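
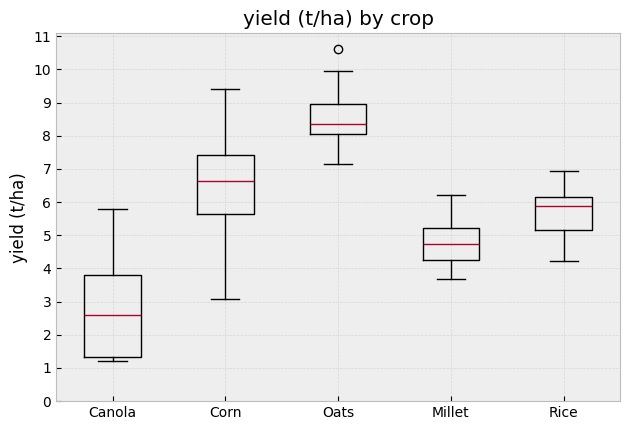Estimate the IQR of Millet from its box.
Q3 ≈ 5, Q1 ≈ 4; IQR ≈ 1.

≈ 1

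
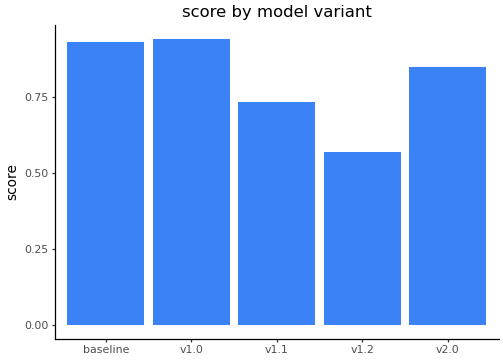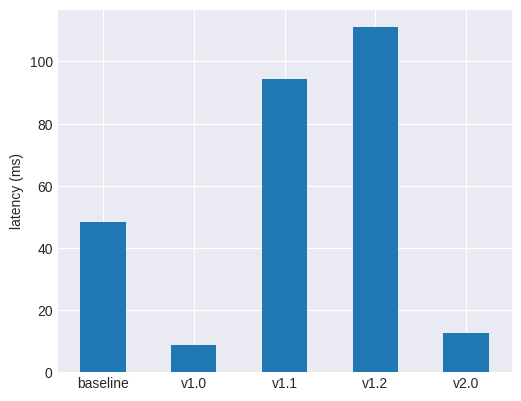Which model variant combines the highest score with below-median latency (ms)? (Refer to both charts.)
v1.0

Chart 2 median latency (ms) ≈ 40; below-median model variants: v1.0, v2.0. Among those, v1.0 has the highest score (≈ 0.9).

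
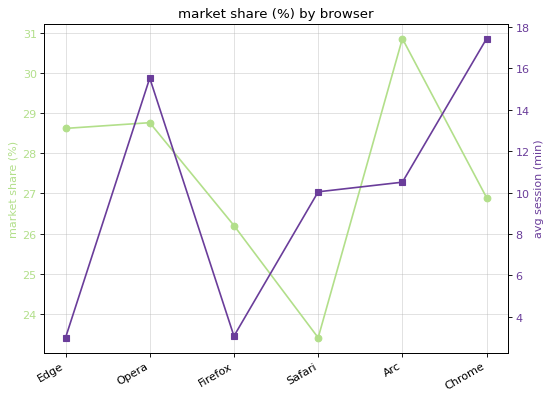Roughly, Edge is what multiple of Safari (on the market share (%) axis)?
≈ 1.26×

Edge ≈ 29, Safari ≈ 23; 29/23 ≈ 1.26.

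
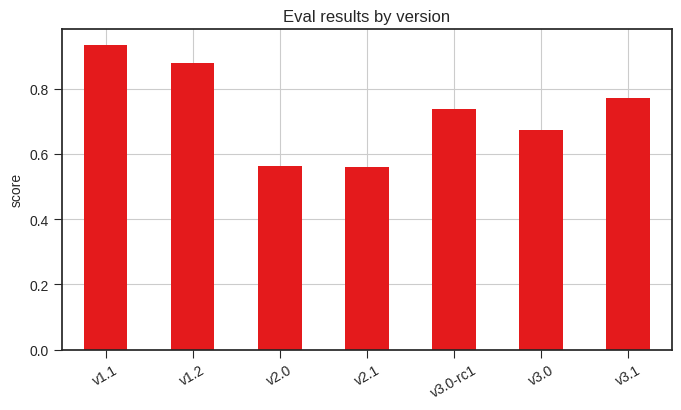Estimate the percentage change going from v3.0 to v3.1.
≈ +14.3%

v3.0 ≈ 0.7, v3.1 ≈ 0.8; (0.8 − 0.7) / 0.7 ≈ +14.3%.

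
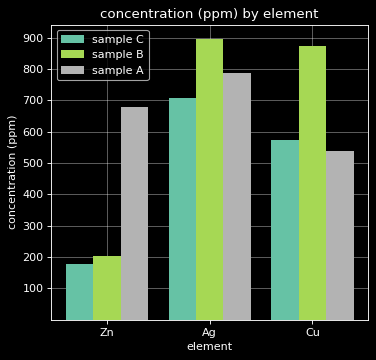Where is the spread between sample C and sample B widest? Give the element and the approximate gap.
Cu: sample C ≈ 600, sample B ≈ 900 → gap ≈ 300. Next-largest (Ag) is only ≈ 200.

Cu, ≈ 300 ppm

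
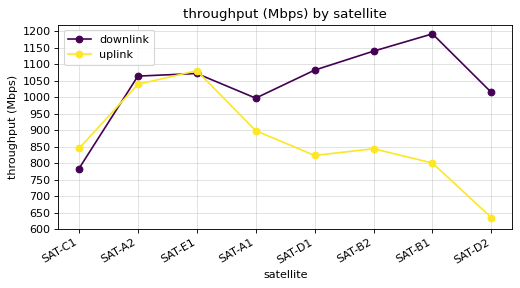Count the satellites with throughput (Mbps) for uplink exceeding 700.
Above 700: SAT-C1, SAT-A2, SAT-E1, SAT-A1, SAT-D1, SAT-B2, SAT-B1.

7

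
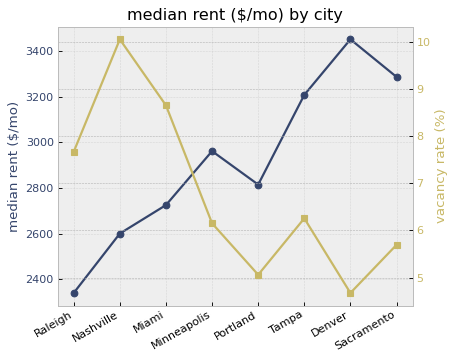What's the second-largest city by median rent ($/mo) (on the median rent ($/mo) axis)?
Top 3 (on the median rent ($/mo) axis): Denver ≈ 3500, Sacramento ≈ 3300, Tampa ≈ 3200.

Sacramento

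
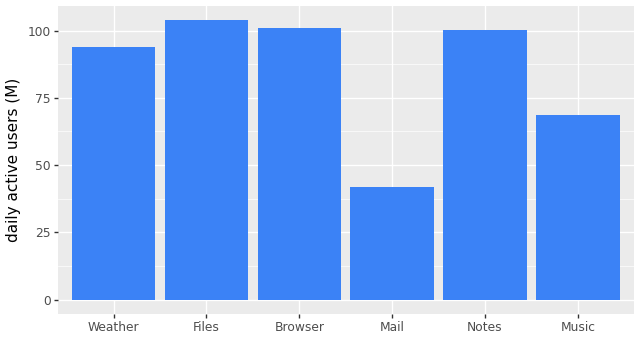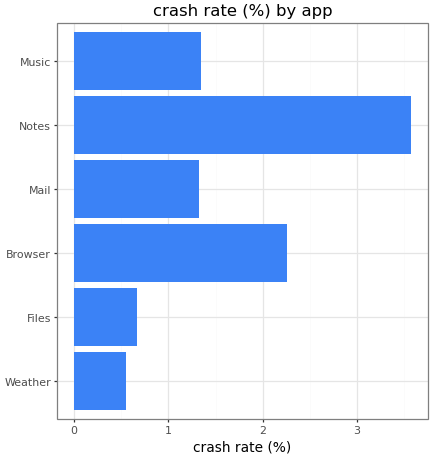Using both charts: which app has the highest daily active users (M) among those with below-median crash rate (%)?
Files

Chart 2 median crash rate (%) ≈ 1.5; below-median apps: Weather, Files, Mail. Among those, Files has the highest daily active users (M) (≈ 100).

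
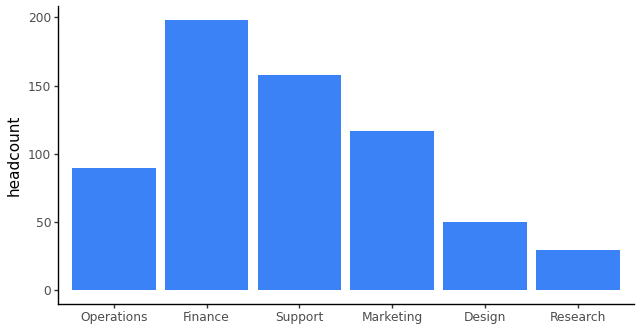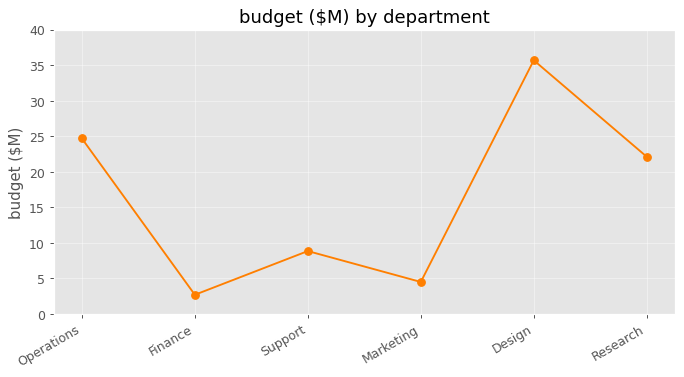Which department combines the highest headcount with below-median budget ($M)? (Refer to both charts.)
Chart 2 median budget ($M) ≈ 15; below-median departments: Finance, Support, Marketing. Among those, Finance has the highest headcount (≈ 200).

Finance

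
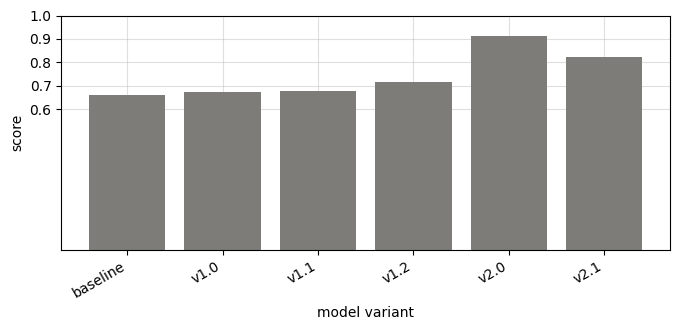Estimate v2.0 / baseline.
v2.0 ≈ 0.9, baseline ≈ 0.7; 0.9/0.7 ≈ 1.29.

≈ 1.29×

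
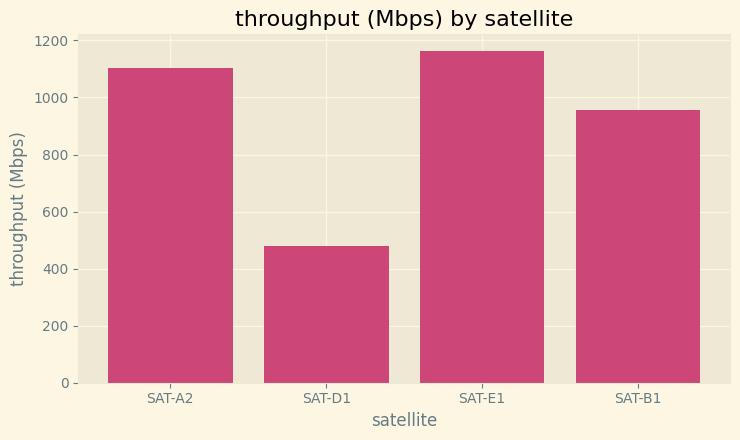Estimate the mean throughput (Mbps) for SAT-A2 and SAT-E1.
≈ 1150

(1100 + 1200) / 2 ≈ 1150.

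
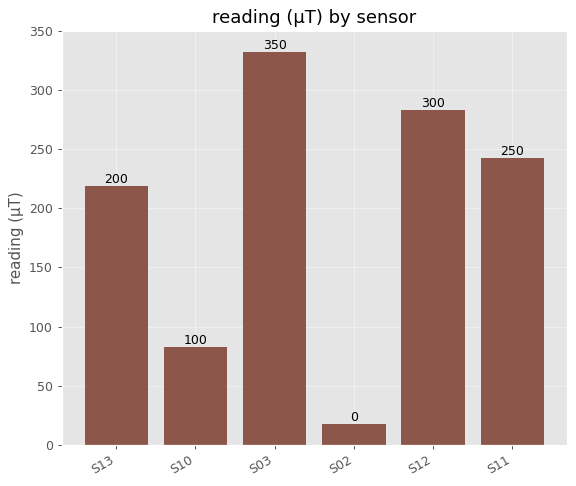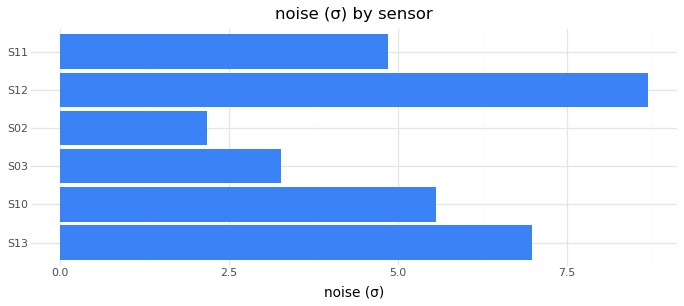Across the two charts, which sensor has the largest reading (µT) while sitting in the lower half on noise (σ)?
Chart 2 median noise (σ) ≈ 5; below-median sensors: S03, S02, S11. Among those, S03 has the highest reading (µT) (≈ 350).

S03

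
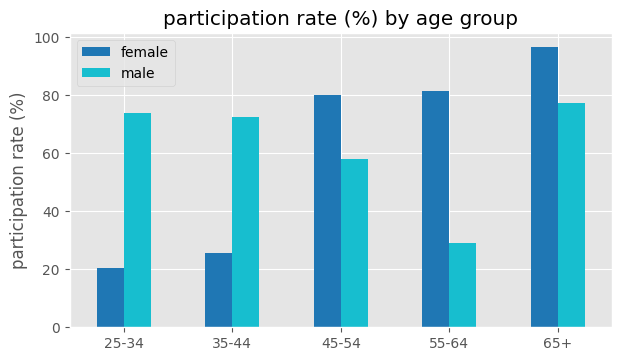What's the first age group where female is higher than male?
45-54

35-44: female ≈ 30 vs male ≈ 70 (not yet); 45-54: female ≈ 80 vs male ≈ 60 (first crossover).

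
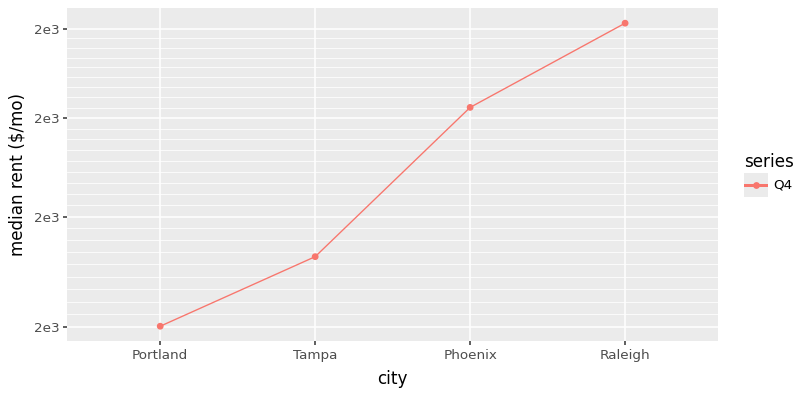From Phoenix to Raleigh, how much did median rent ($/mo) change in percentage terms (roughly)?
Phoenix ≈ 2000, Raleigh ≈ 2200; (2200 − 2000) / 2000 ≈ +10%.

≈ +10%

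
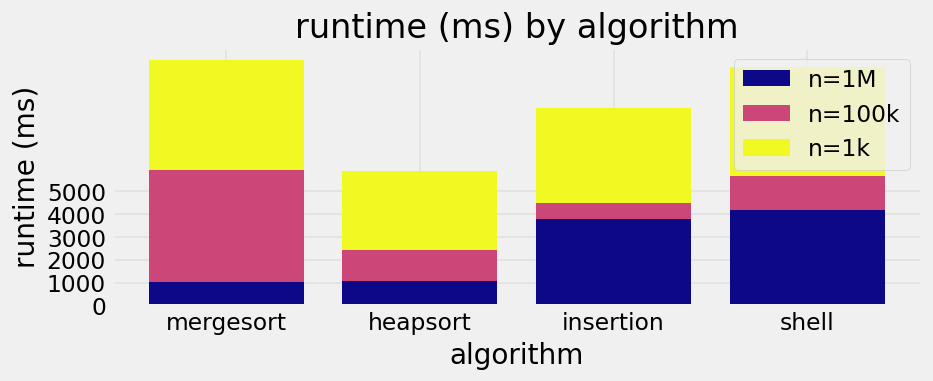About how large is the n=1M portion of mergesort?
n=1M top ≈ 1000, bottom ≈ 0; segment ≈ 1000.

≈ 1000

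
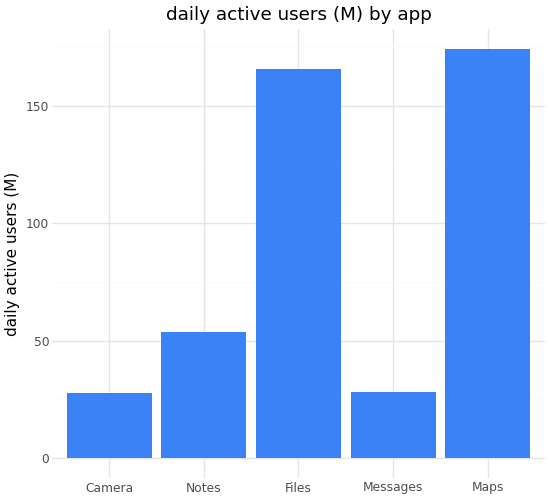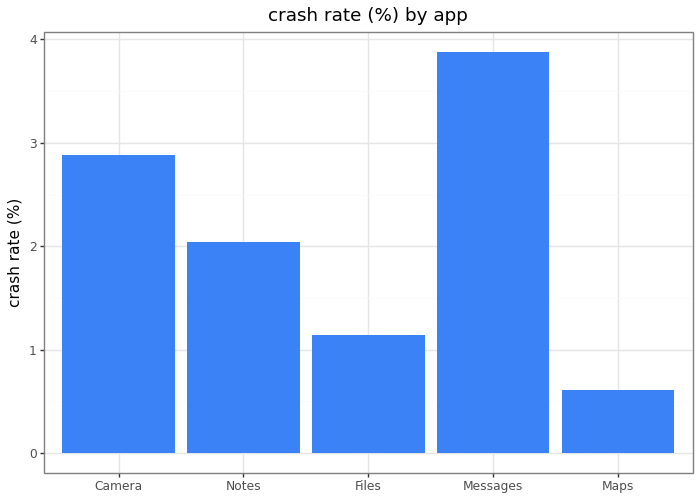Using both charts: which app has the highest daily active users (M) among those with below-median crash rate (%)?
Maps

Chart 2 median crash rate (%) ≈ 2; below-median apps: Files, Maps. Among those, Maps has the highest daily active users (M) (≈ 180).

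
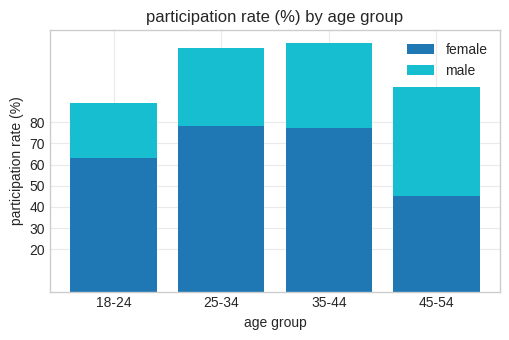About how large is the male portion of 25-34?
≈ 40

male top ≈ 120, bottom ≈ 80; segment ≈ 40.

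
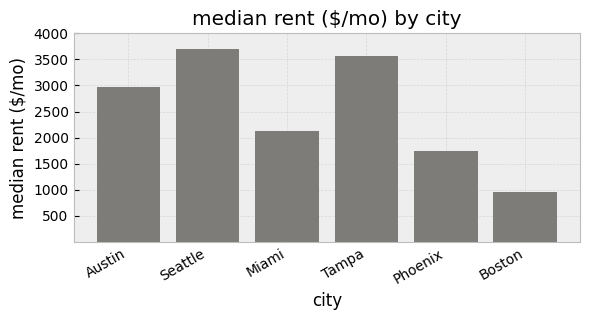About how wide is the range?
≈ 2500

Max Seattle ≈ 3500, min Boston ≈ 1000; range ≈ 2500.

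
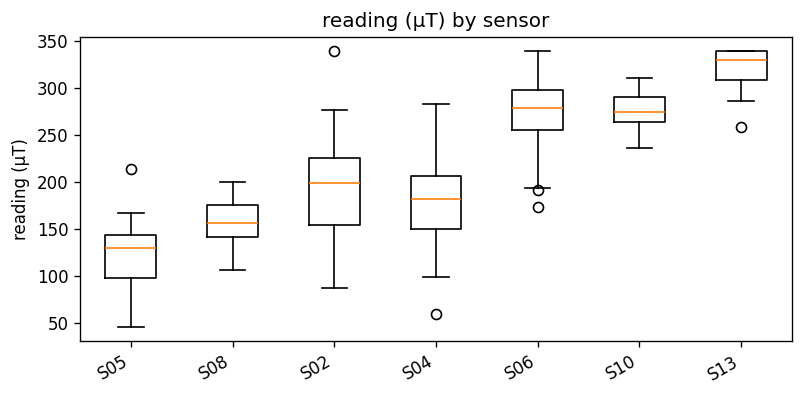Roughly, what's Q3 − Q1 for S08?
≈ 40

Q3 ≈ 180, Q1 ≈ 140; IQR ≈ 40.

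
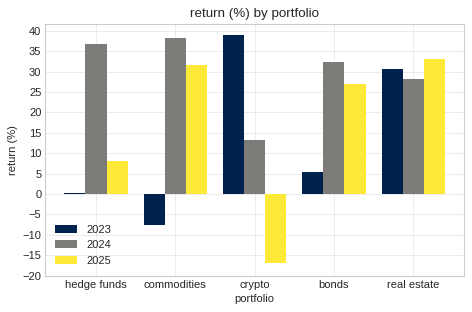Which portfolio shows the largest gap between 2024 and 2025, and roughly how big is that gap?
crypto, ≈ 30 %

crypto: 2024 ≈ 15, 2025 ≈ -15 → gap ≈ 30. Next-largest (hedge funds) is only ≈ 25.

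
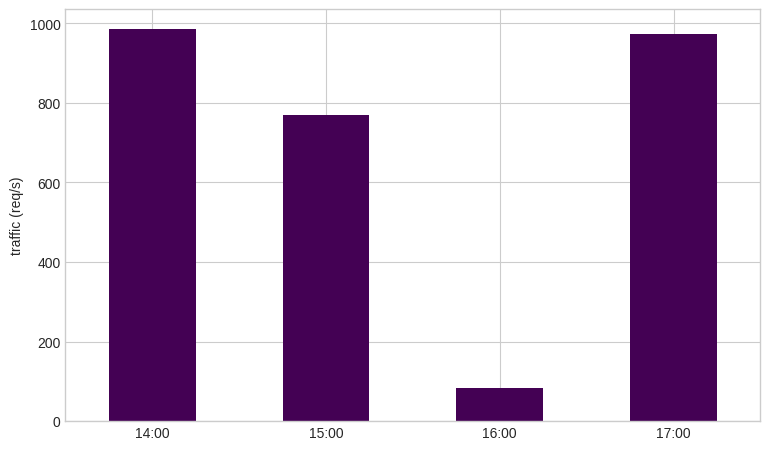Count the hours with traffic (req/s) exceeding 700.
3

Above 700: 14:00, 15:00, 17:00.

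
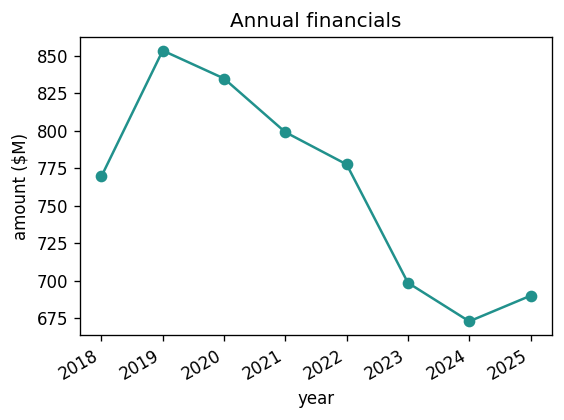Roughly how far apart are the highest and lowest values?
≈ 180

Max 2019 ≈ 860, min 2024 ≈ 680; range ≈ 180.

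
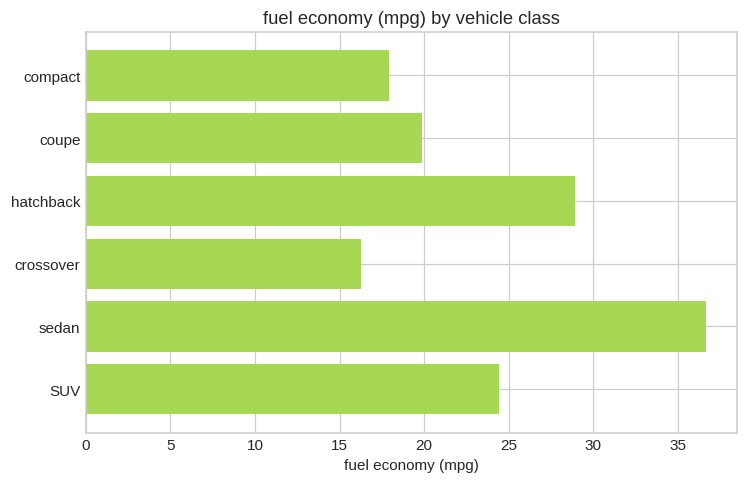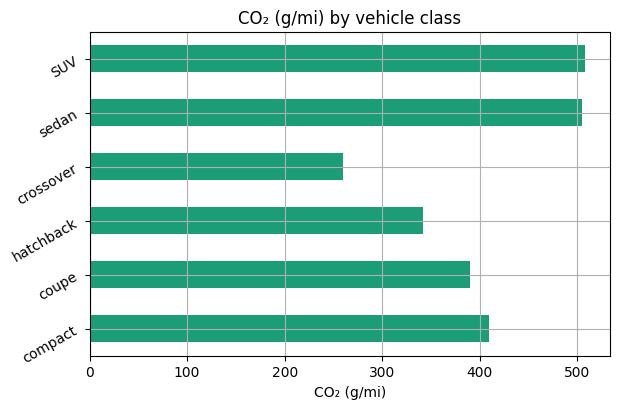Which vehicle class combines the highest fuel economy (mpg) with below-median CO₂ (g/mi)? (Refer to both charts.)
hatchback

Chart 2 median CO₂ (g/mi) ≈ 400; below-median vehicle classes: coupe, hatchback, crossover. Among those, hatchback has the highest fuel economy (mpg) (≈ 30).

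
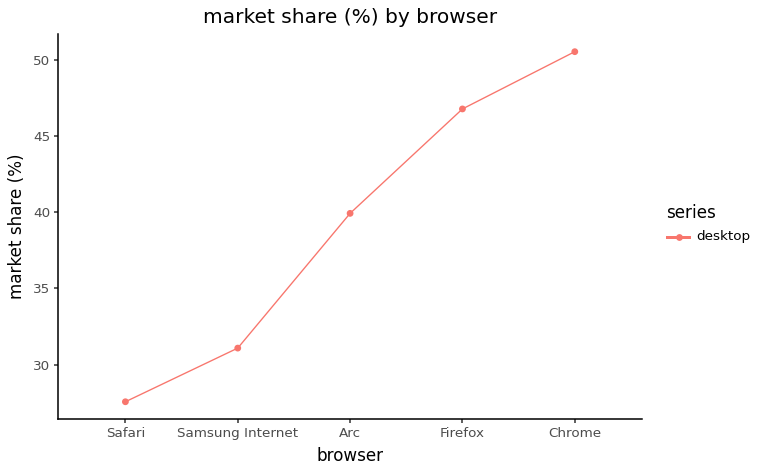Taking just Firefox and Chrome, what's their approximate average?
(46 + 50) / 2 ≈ 48.

≈ 48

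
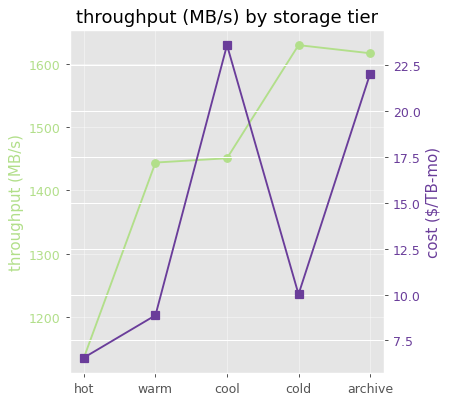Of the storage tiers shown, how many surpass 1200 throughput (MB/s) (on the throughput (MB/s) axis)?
4

Above 1200: warm, cool, cold, archive.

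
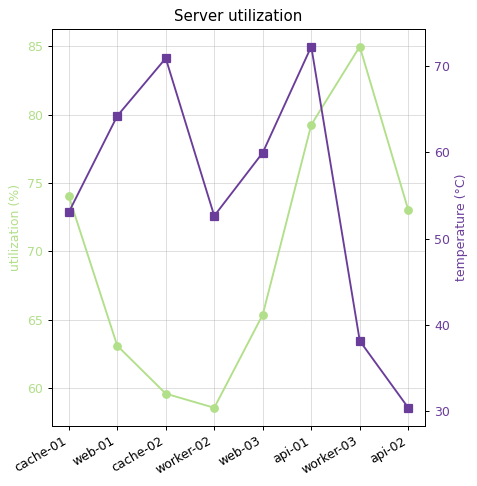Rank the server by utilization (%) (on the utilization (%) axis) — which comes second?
api-01

Top 3 (on the utilization (%) axis): worker-03 ≈ 85, api-01 ≈ 80, cache-01 ≈ 75.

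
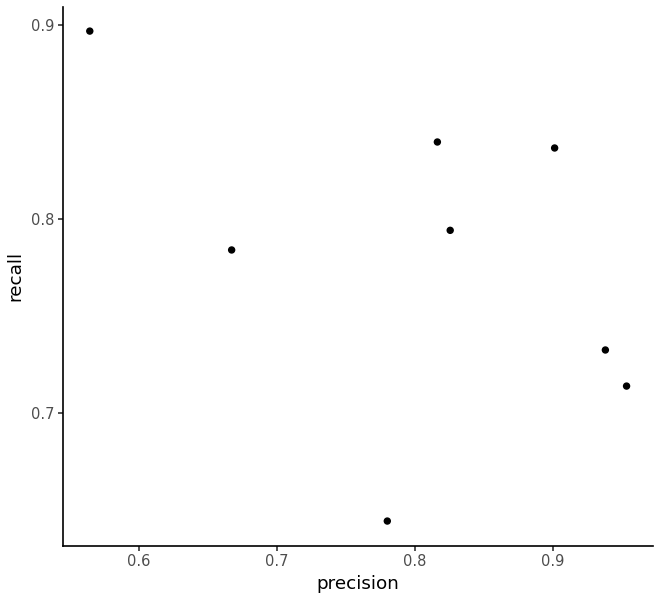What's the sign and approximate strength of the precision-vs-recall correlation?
negative, moderate

Points are negatively correlated; moderate (|r| ≈ 0.5).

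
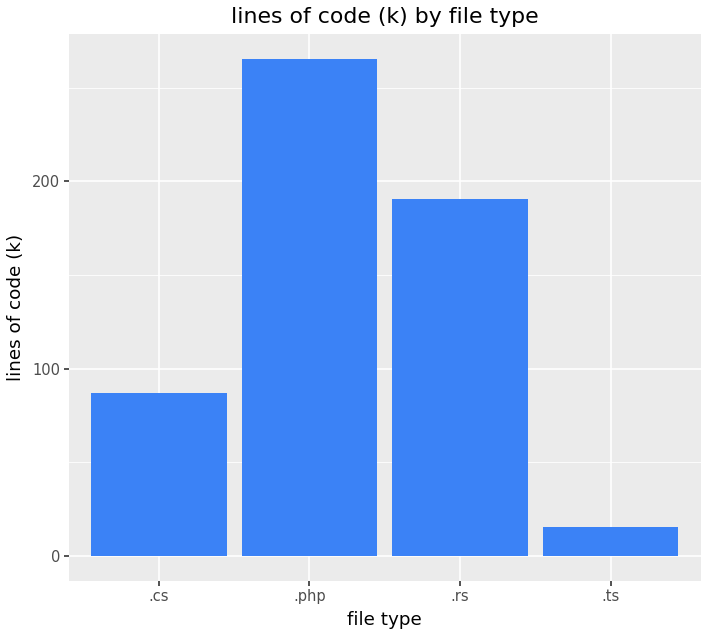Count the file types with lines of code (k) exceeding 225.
Above 225: .php.

1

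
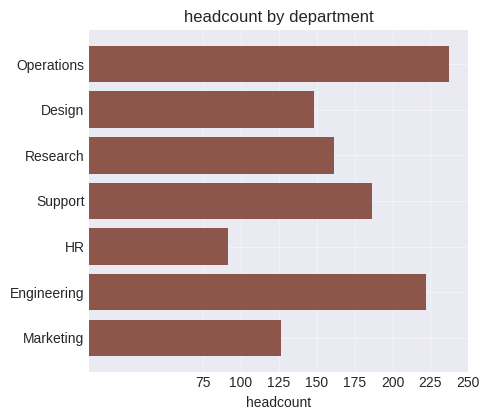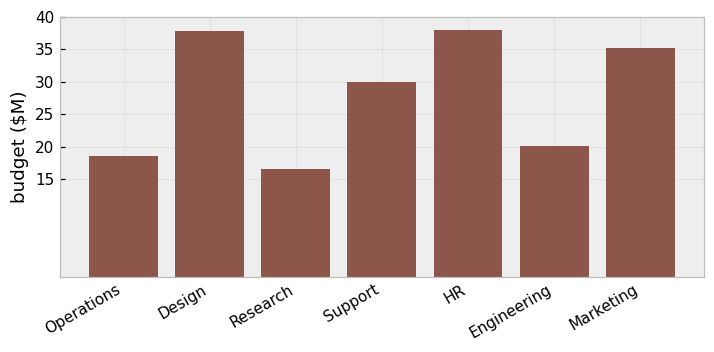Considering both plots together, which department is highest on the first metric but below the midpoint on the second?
Operations

Chart 2 median budget ($M) ≈ 30; below-median departments: Operations, Research, Engineering. Among those, Operations has the highest headcount (≈ 250).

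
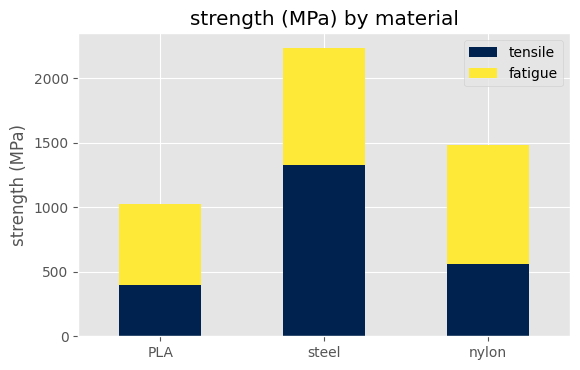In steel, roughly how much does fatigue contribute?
≈ 800

fatigue top ≈ 2200, bottom ≈ 1400; segment ≈ 800.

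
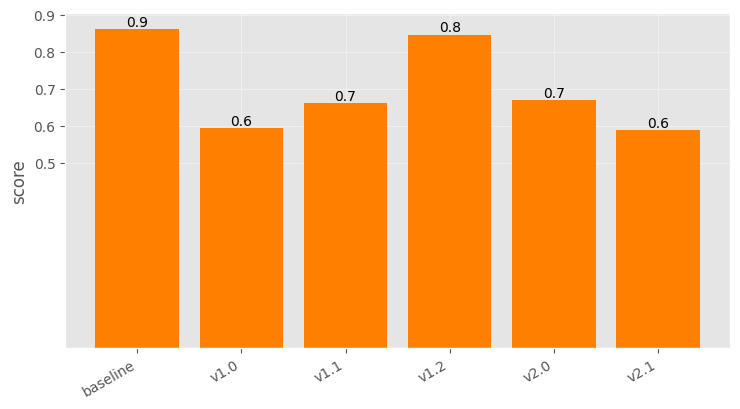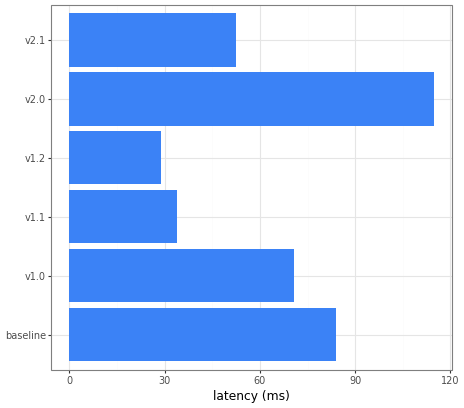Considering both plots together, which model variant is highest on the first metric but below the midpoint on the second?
Chart 2 median latency (ms) ≈ 60; below-median model variants: v1.1, v1.2, v2.1. Among those, v1.2 has the highest score (≈ 0.8).

v1.2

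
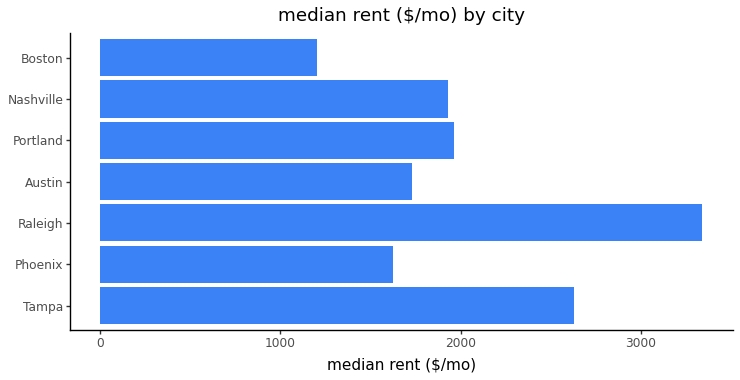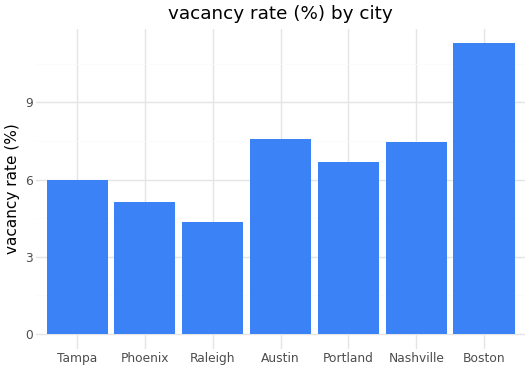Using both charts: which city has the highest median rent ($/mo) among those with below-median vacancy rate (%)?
Raleigh

Chart 2 median vacancy rate (%) ≈ 6; below-median cities: Tampa, Phoenix, Raleigh. Among those, Raleigh has the highest median rent ($/mo) (≈ 3500).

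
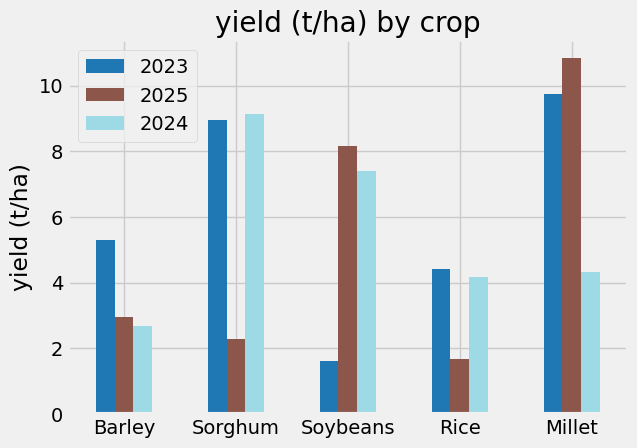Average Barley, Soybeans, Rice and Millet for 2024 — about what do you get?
(3 + 7 + 4 + 4) / 4 ≈ 4.

≈ 4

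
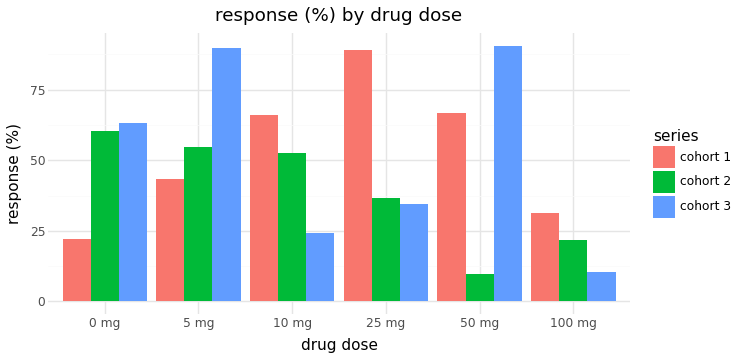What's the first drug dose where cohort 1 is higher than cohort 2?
10 mg

5 mg: cohort 1 ≈ 40 vs cohort 2 ≈ 50 (not yet); 10 mg: cohort 1 ≈ 70 vs cohort 2 ≈ 50 (first crossover).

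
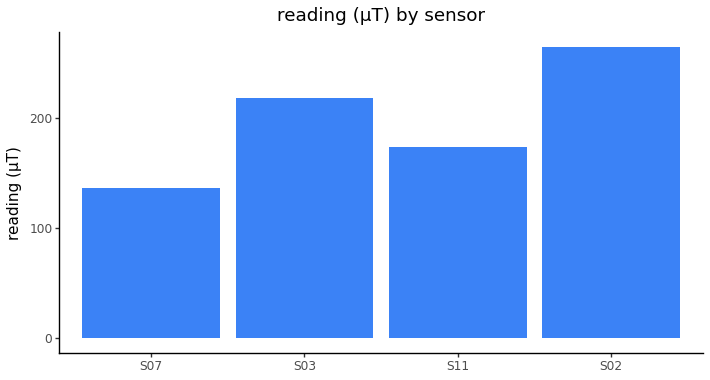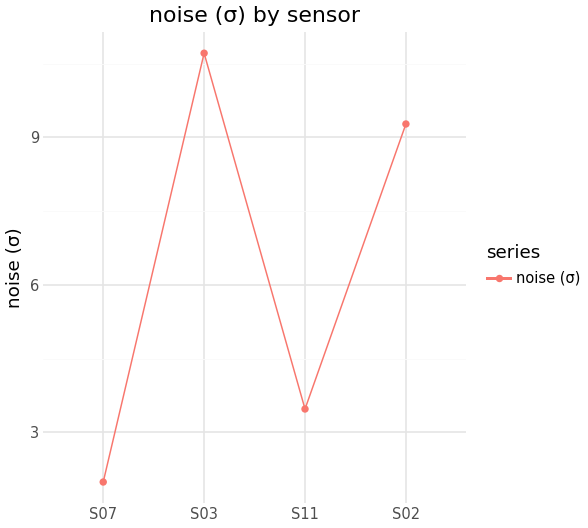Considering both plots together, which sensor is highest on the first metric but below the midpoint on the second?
S11

Chart 2 median noise (σ) ≈ 6; below-median sensors: S07, S11. Among those, S11 has the highest reading (µT) (≈ 175).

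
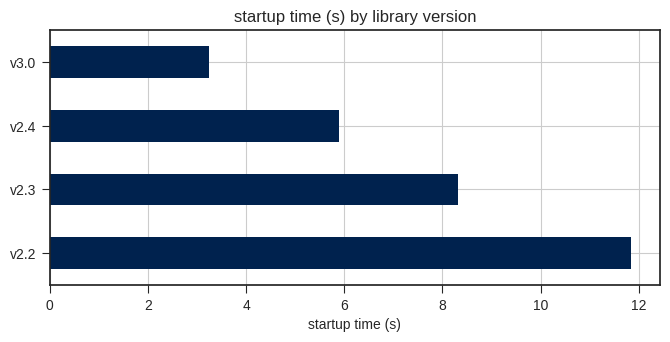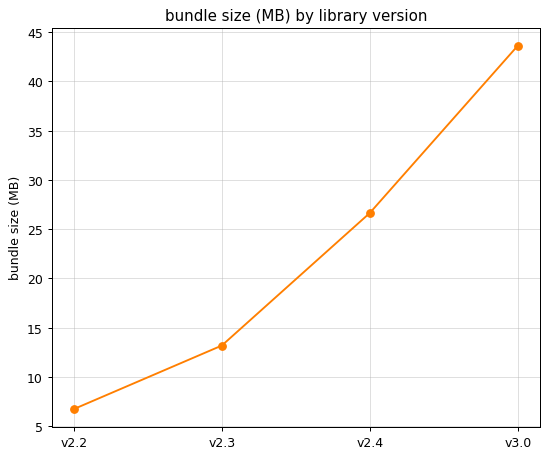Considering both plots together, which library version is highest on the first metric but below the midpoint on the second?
Chart 2 median bundle size (MB) ≈ 20; below-median library versions: v2.2, v2.3. Among those, v2.2 has the highest startup time (s) (≈ 12).

v2.2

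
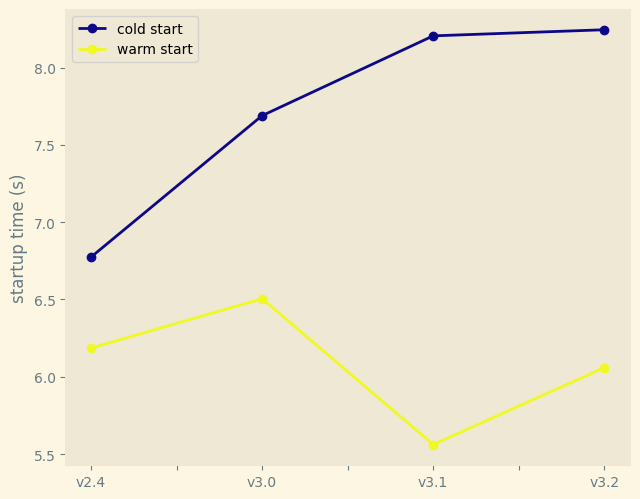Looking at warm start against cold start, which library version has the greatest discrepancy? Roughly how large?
v3.1, ≈ 2.5 s

v3.1: warm start ≈ 5.5, cold start ≈ 8.0 → gap ≈ 2.5. Next-largest (v3.2) is only ≈ 2.0.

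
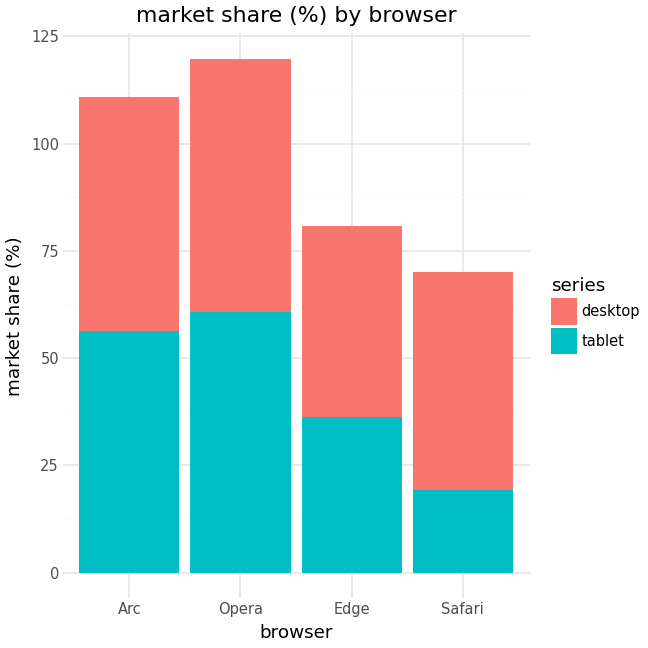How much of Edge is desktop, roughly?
desktop top ≈ 80, bottom ≈ 40; segment ≈ 40.

≈ 40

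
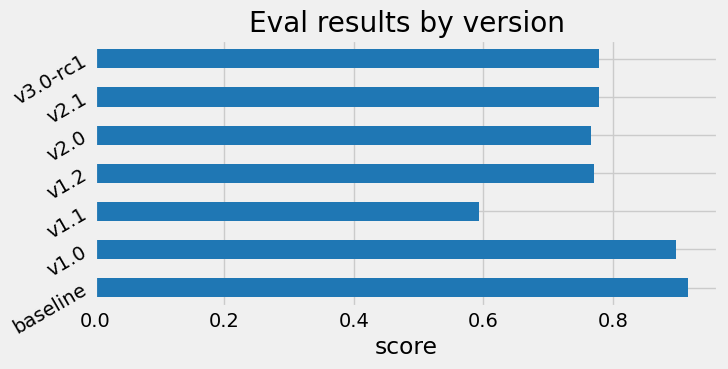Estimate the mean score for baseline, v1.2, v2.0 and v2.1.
(0.9 + 0.8 + 0.8 + 0.8) / 4 ≈ 0.83.

≈ 0.83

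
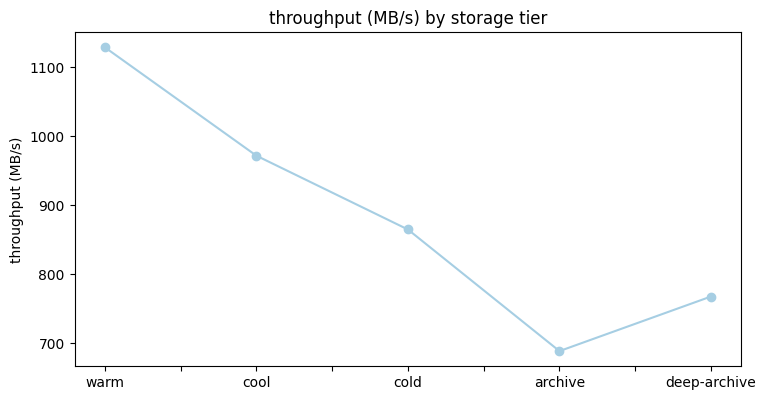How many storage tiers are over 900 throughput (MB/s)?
2

Above 900: warm, cool.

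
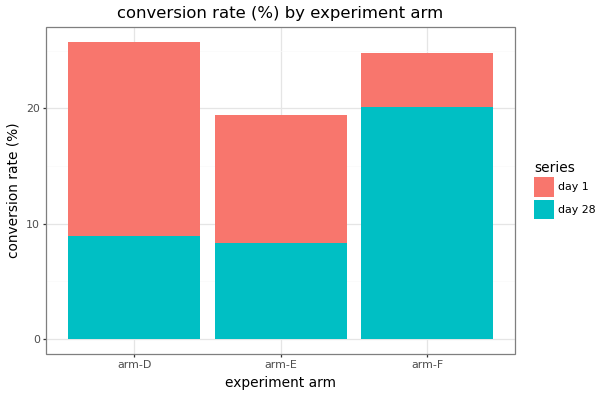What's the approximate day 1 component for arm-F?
day 1 top ≈ 25, bottom ≈ 20; segment ≈ 5.

≈ 5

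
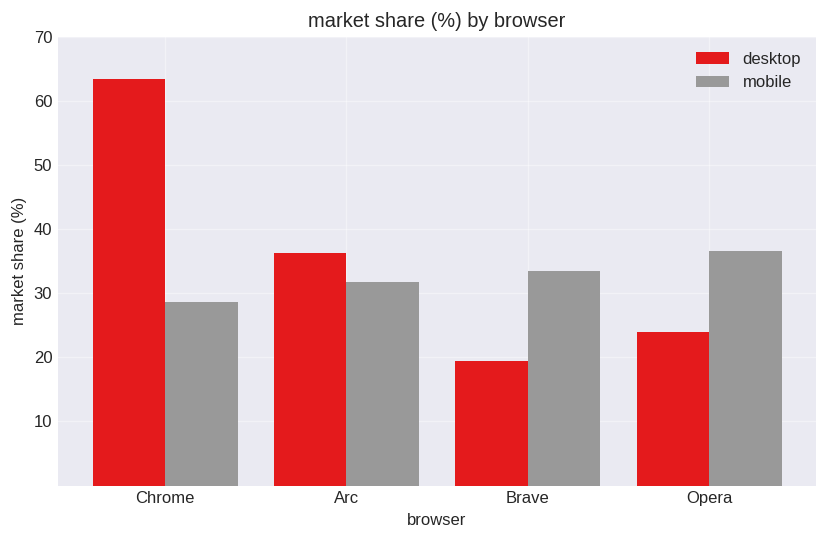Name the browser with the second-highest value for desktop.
Arc

Top 3 for desktop: Chrome ≈ 60, Arc ≈ 40, Opera ≈ 20.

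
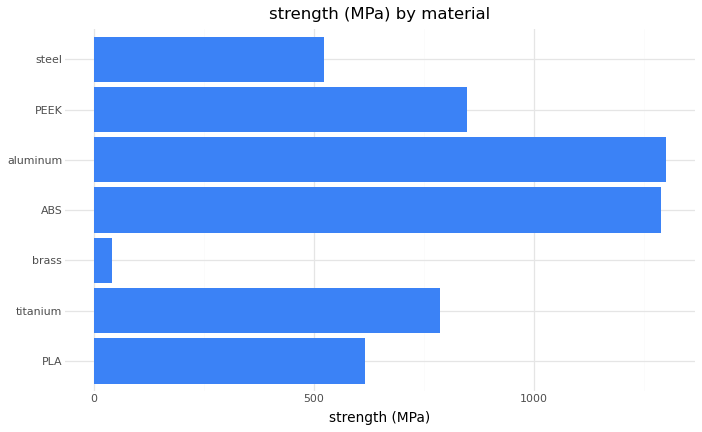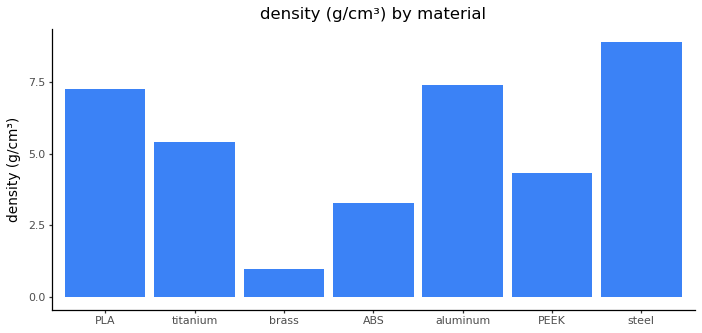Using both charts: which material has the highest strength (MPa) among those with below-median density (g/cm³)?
Chart 2 median density (g/cm³) ≈ 5; below-median materials: brass, ABS, PEEK. Among those, ABS has the highest strength (MPa) (≈ 1200).

ABS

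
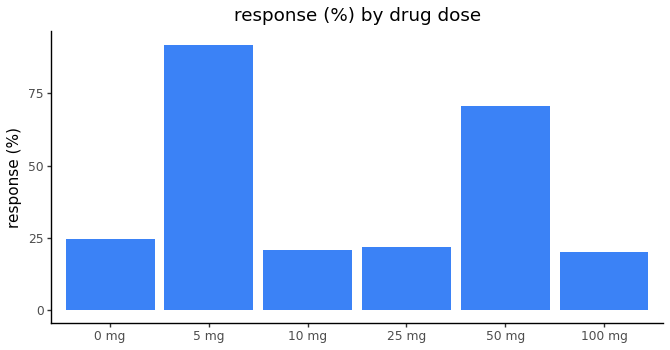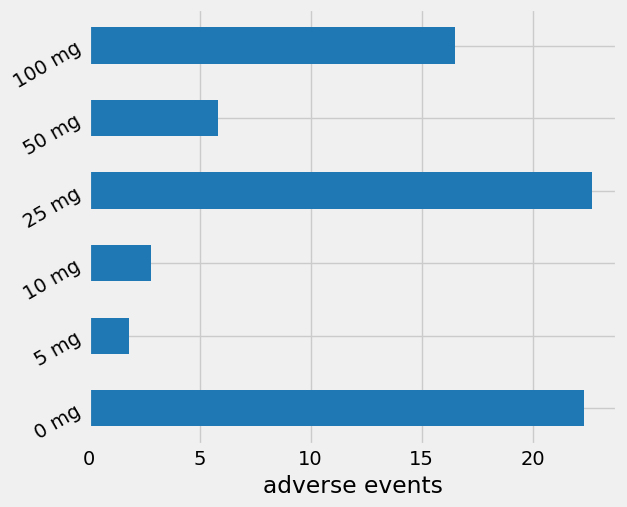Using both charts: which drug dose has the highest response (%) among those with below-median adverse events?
5 mg

Chart 2 median adverse events ≈ 10; below-median drug doses: 5 mg, 10 mg, 50 mg. Among those, 5 mg has the highest response (%) (≈ 90).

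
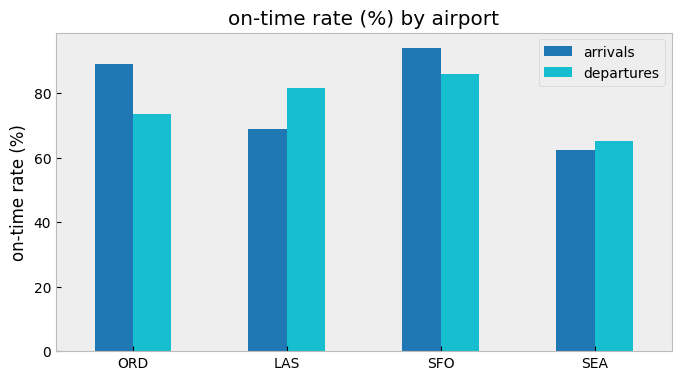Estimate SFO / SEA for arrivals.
≈ 1.5×

SFO ≈ 90, SEA ≈ 60; 90/60 ≈ 1.5.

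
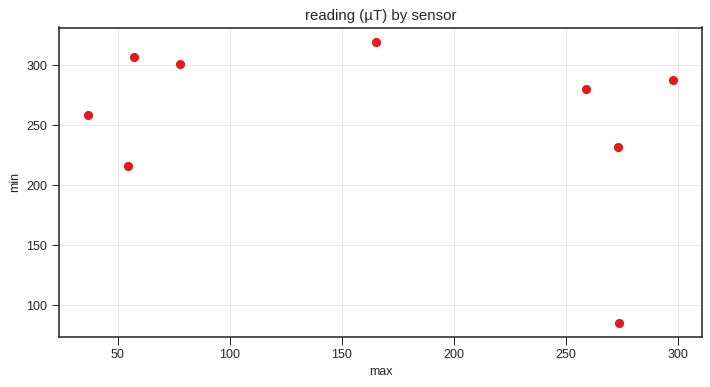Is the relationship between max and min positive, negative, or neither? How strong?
Points are negatively correlated; weak (|r| ≈ 0.3).

negative, weak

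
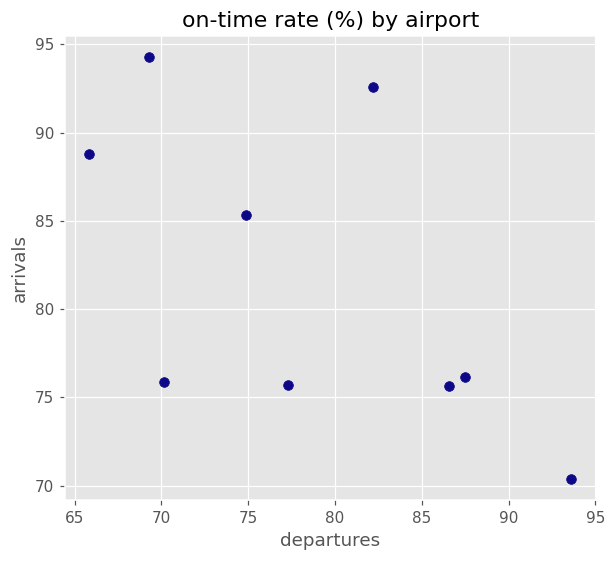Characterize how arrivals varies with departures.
Points are negatively correlated; moderate (|r| ≈ 0.6).

negative, moderate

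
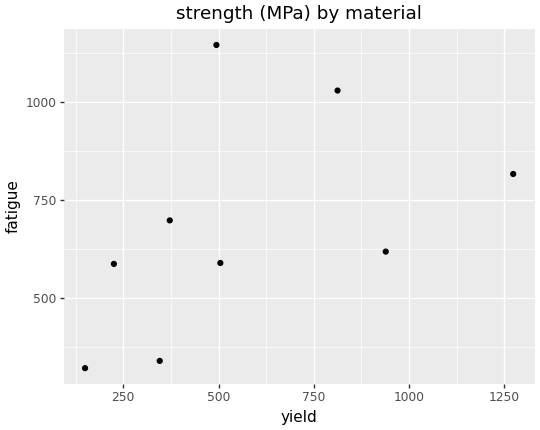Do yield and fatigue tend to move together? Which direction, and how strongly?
positive, moderate

Points are positively correlated; moderate (|r| ≈ 0.5).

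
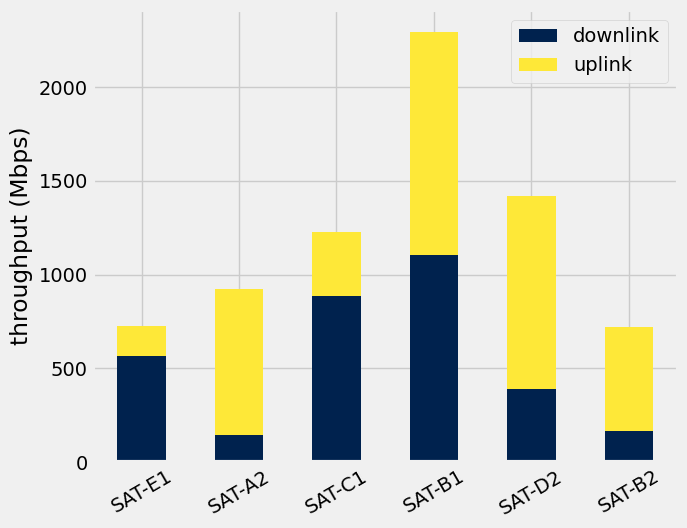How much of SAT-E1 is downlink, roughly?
≈ 600

downlink top ≈ 600, bottom ≈ 0; segment ≈ 600.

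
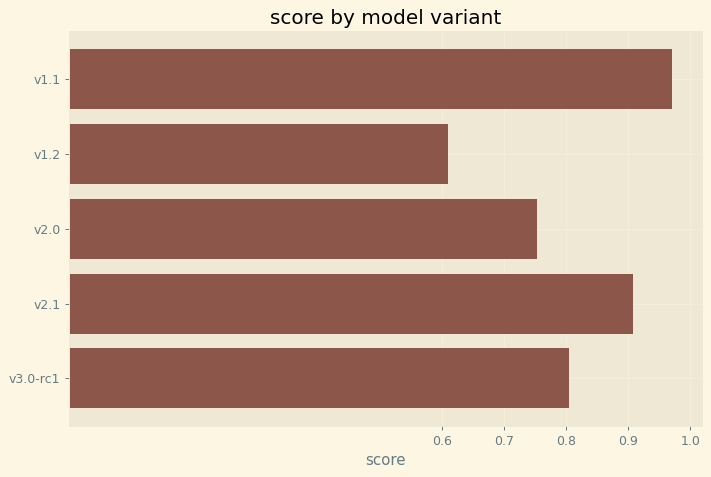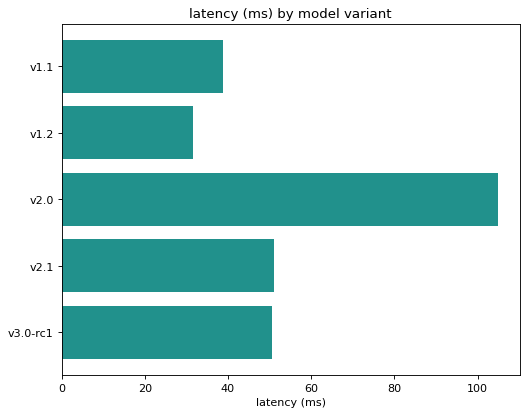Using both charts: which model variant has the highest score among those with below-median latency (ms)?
Chart 2 median latency (ms) ≈ 50; below-median model variants: v1.1, v1.2. Among those, v1.1 has the highest score (≈ 1).

v1.1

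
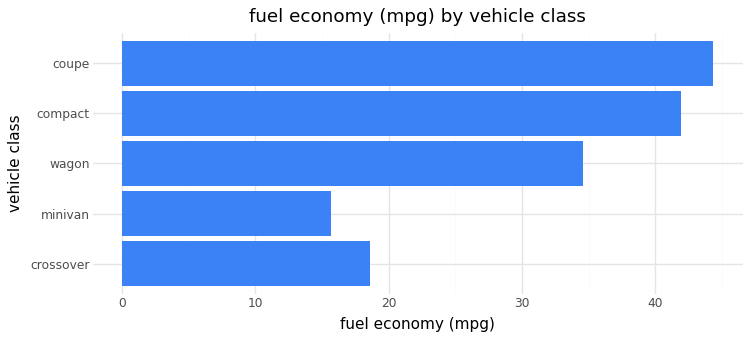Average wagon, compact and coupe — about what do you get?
(35 + 40 + 45) / 3 ≈ 40.

≈ 40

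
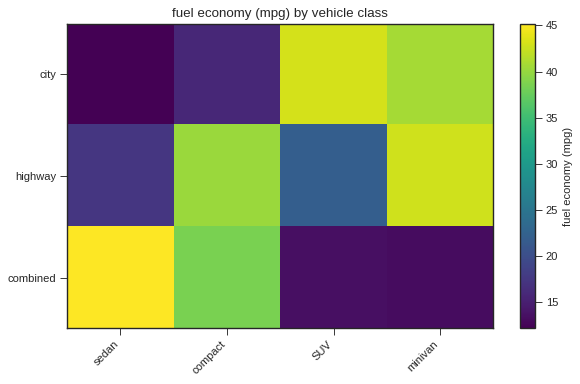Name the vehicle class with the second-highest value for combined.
Top 3 for combined: sedan ≈ 45, compact ≈ 40, SUV ≈ 15.

compact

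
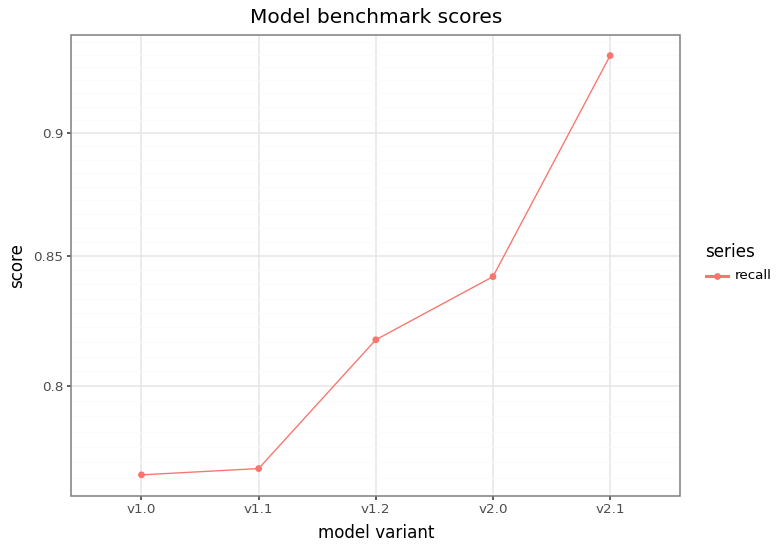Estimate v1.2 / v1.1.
≈ 1.05×

v1.2 ≈ 0.82, v1.1 ≈ 0.78; 0.82/0.78 ≈ 1.05.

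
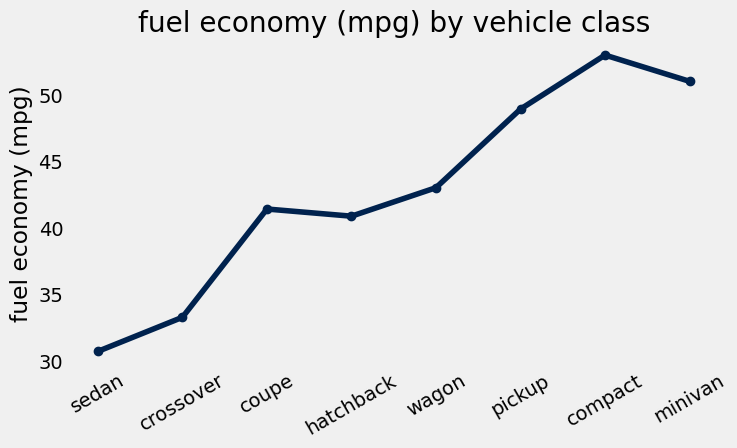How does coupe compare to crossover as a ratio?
≈ 1.24×

coupe ≈ 42, crossover ≈ 34; 42/34 ≈ 1.24.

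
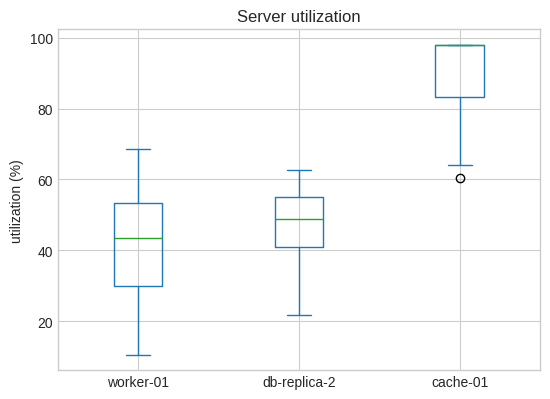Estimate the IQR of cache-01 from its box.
Q3 ≈ 100, Q1 ≈ 85; IQR ≈ 15.

≈ 15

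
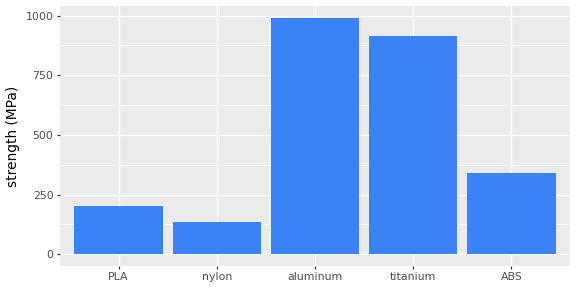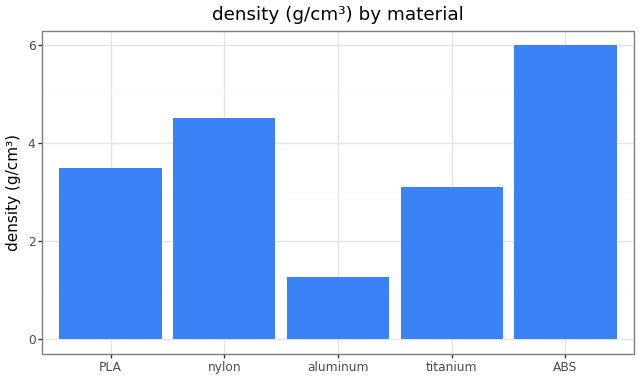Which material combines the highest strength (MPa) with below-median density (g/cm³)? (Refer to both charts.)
aluminum

Chart 2 median density (g/cm³) ≈ 3; below-median materials: aluminum, titanium. Among those, aluminum has the highest strength (MPa) (≈ 1000).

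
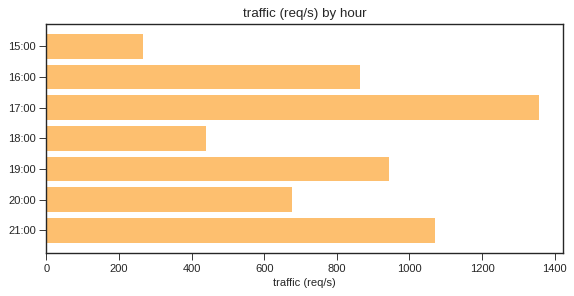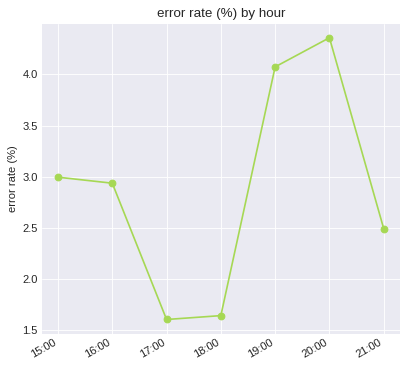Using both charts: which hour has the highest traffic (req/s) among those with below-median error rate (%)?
17:00

Chart 2 median error rate (%) ≈ 3; below-median hours: 17:00, 18:00, 21:00. Among those, 17:00 has the highest traffic (req/s) (≈ 1400).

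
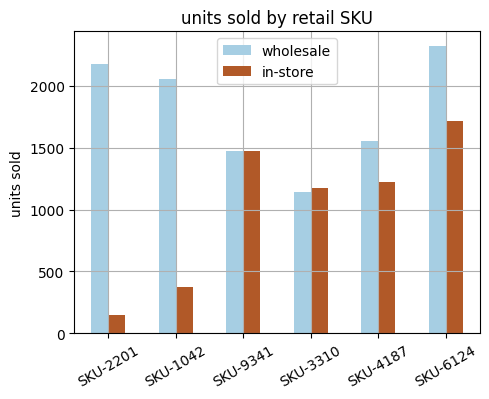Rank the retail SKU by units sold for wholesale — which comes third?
SKU-1042

Top 4 for wholesale: SKU-6124 ≈ 2400, SKU-2201 ≈ 2200, SKU-1042 ≈ 2000, SKU-4187 ≈ 1600.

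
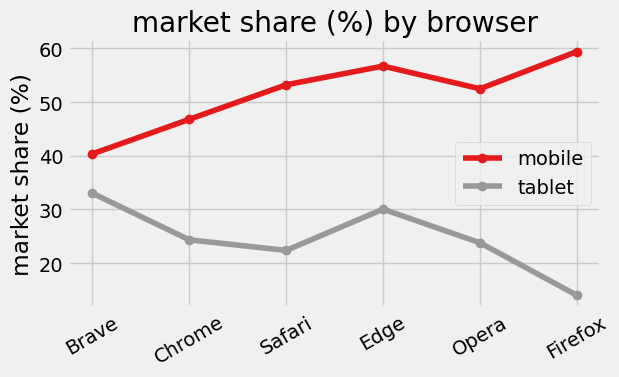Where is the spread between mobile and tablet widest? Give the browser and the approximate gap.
Firefox: mobile ≈ 60, tablet ≈ 15 → gap ≈ 45. Next-largest (Safari) is only ≈ 35.

Firefox, ≈ 45 %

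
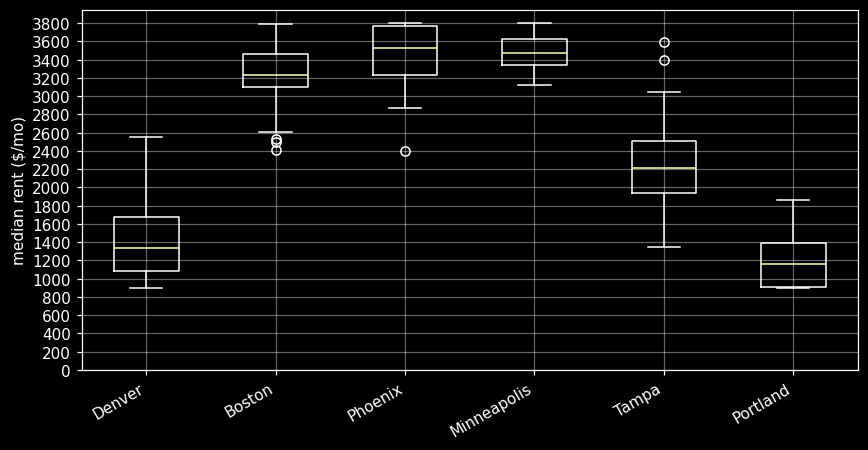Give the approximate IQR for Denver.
≈ 600

Q3 ≈ 1600, Q1 ≈ 1000; IQR ≈ 600.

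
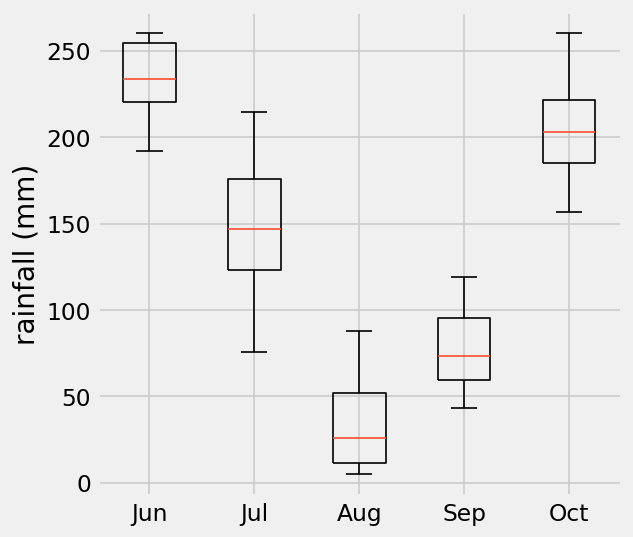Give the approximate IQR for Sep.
≈ 40

Q3 ≈ 100, Q1 ≈ 60; IQR ≈ 40.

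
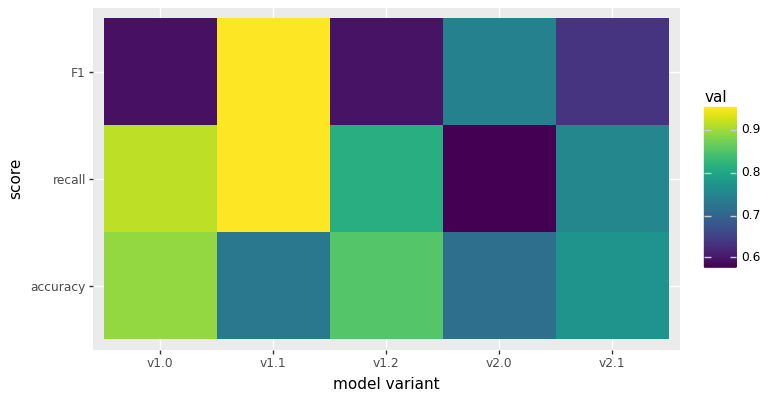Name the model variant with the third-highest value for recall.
Top 4 for recall: v1.1 ≈ 0.95, v1.0 ≈ 0.90, v1.2 ≈ 0.80, v2.1 ≈ 0.75.

v1.2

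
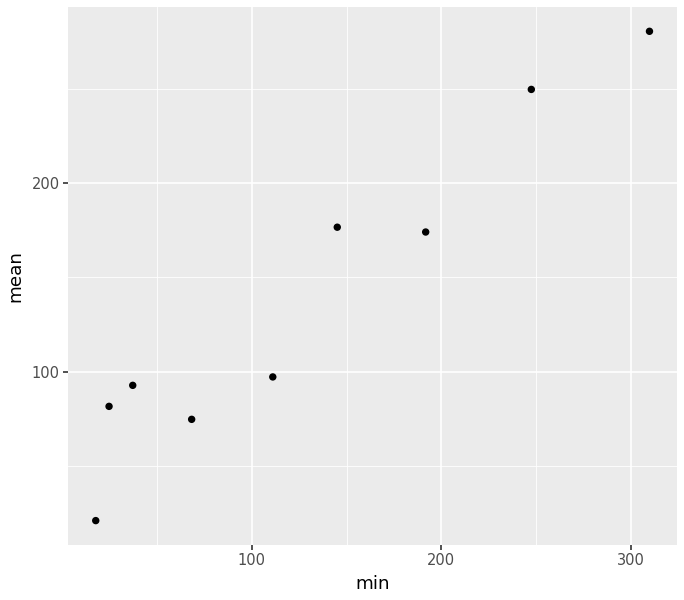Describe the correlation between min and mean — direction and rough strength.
positive, strong

Points are positively correlated; strong (|r| ≈ 1.0).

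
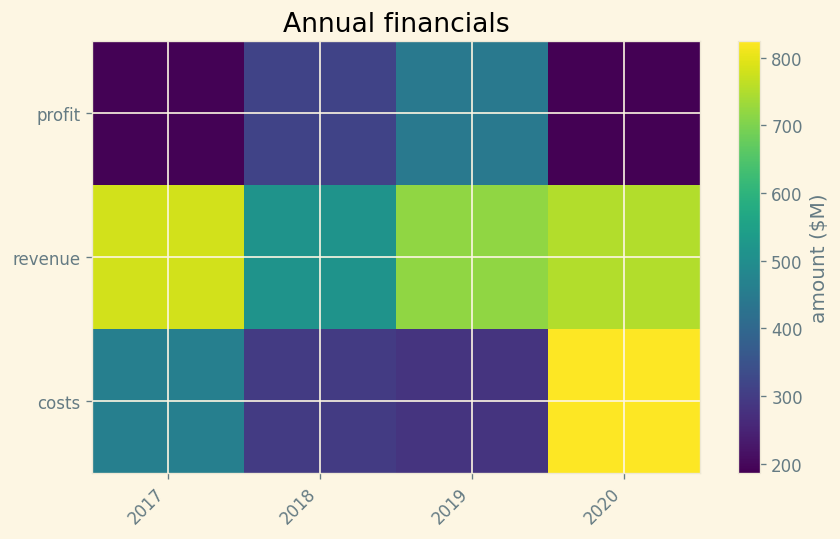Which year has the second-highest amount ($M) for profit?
2018

Top 3 for profit: 2019 ≈ 400, 2018 ≈ 300, 2017 ≈ 200.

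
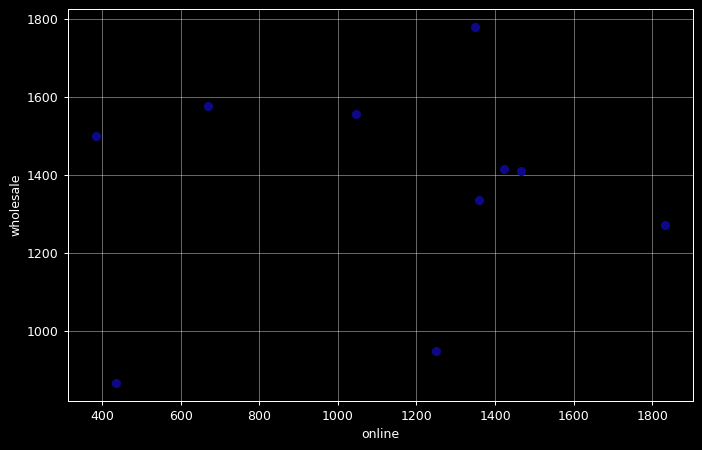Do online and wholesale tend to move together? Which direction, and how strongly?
no clear correlation

Points are roughly uncorrelated; weak (|r| ≈ 0.1).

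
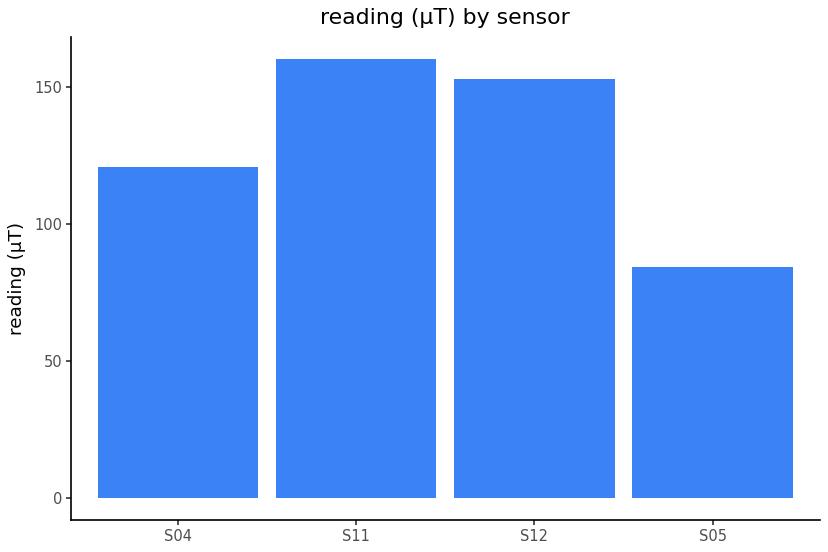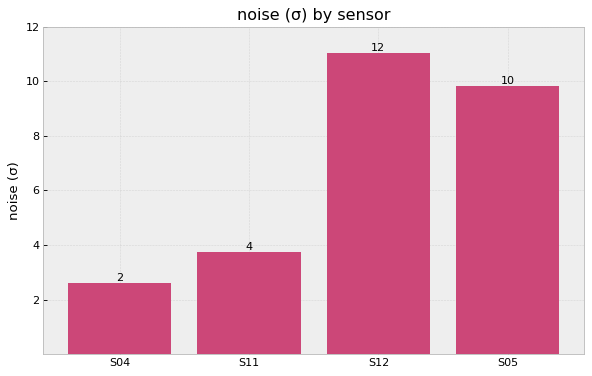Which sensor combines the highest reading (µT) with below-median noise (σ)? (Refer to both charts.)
Chart 2 median noise (σ) ≈ 6; below-median sensors: S04, S11. Among those, S11 has the highest reading (µT) (≈ 160).

S11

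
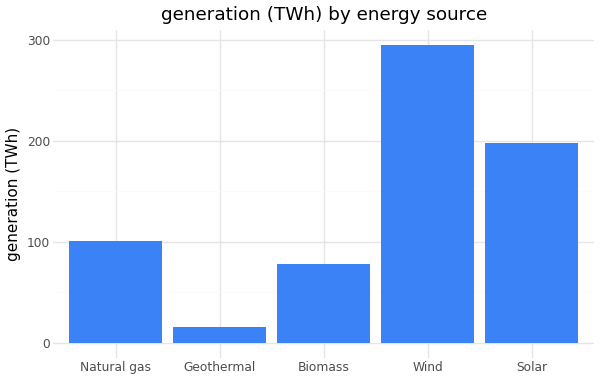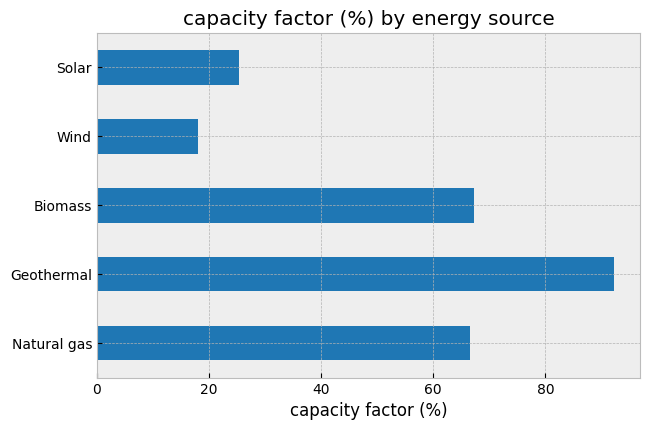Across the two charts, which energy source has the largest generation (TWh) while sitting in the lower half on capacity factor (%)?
Wind

Chart 2 median capacity factor (%) ≈ 70; below-median energy sources: Wind, Solar. Among those, Wind has the highest generation (TWh) (≈ 300).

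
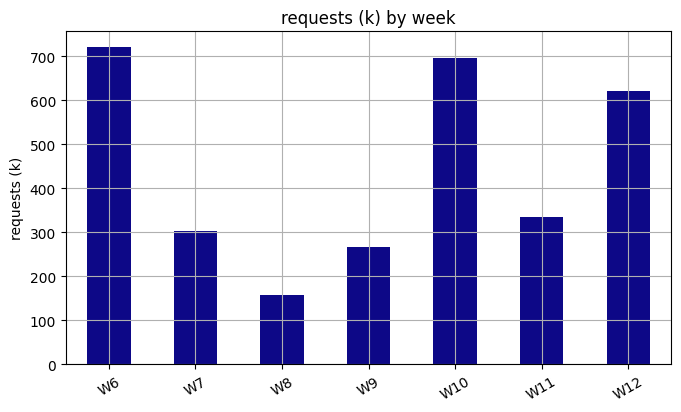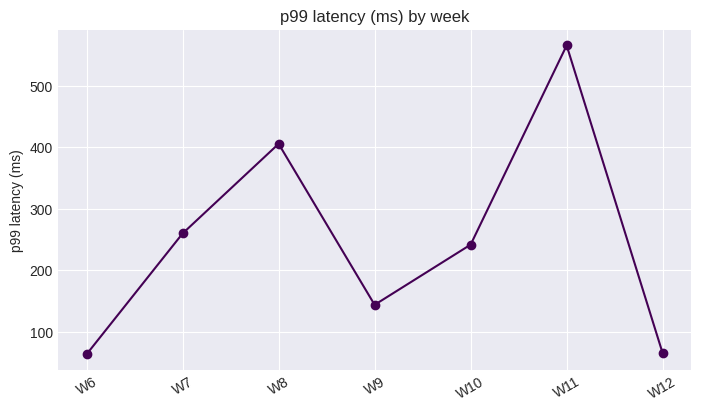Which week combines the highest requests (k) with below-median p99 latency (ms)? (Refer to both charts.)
Chart 2 median p99 latency (ms) ≈ 200; below-median weeks: W6, W9, W12. Among those, W6 has the highest requests (k) (≈ 700).

W6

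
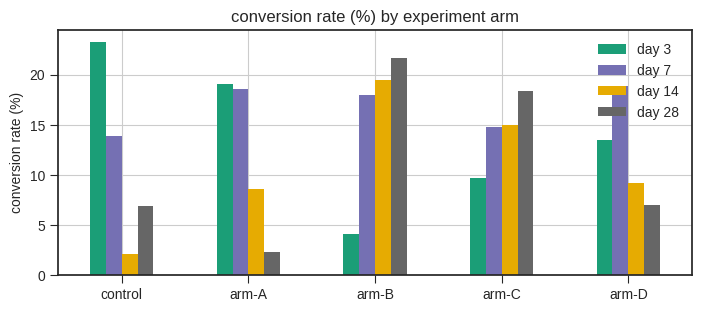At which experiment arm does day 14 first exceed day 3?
arm-A: day 14 ≈ 8 vs day 3 ≈ 20 (not yet); arm-B: day 14 ≈ 20 vs day 3 ≈ 4 (first crossover).

arm-B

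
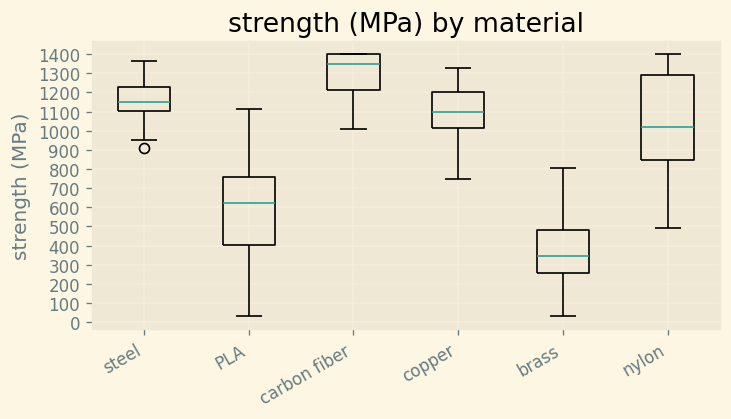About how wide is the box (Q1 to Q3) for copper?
≈ 200

Q3 ≈ 1200, Q1 ≈ 1000; IQR ≈ 200.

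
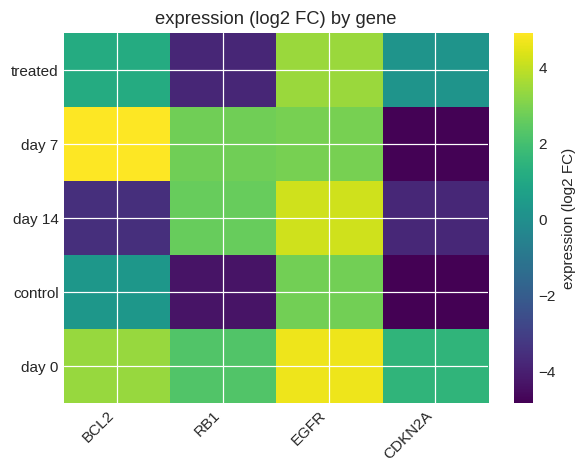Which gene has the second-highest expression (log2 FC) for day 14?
RB1

Top 3 for day 14: EGFR ≈ 4, RB1 ≈ 3, BCL2 ≈ -4.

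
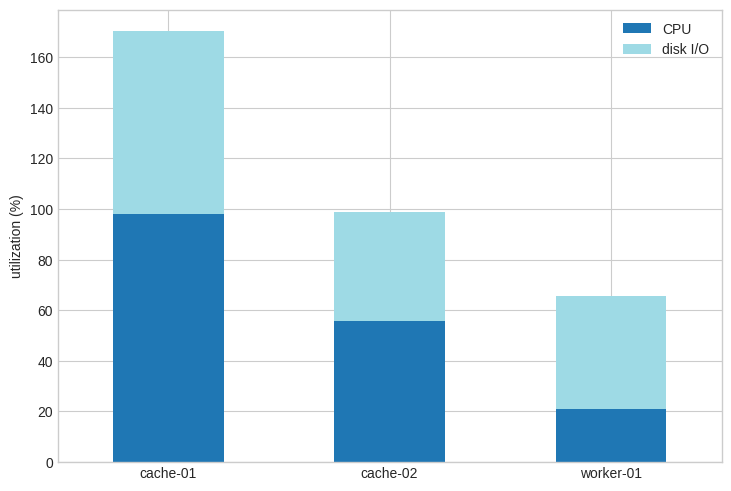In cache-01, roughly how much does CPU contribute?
≈ 100

CPU top ≈ 100, bottom ≈ 0; segment ≈ 100.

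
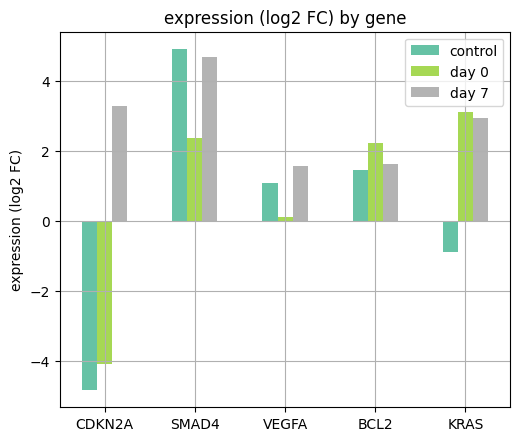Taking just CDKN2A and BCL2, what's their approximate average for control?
≈ -2

(-5 + 1) / 2 ≈ -2.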